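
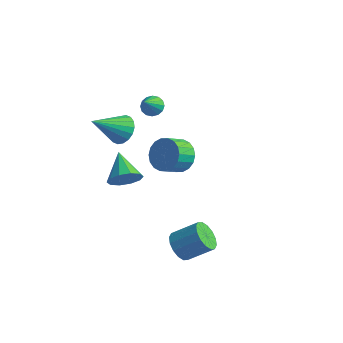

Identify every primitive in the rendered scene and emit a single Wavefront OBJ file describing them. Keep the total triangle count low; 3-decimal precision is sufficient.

v -4.106 1.276 0.953
v -3.571 1.055 0.636
v -3.854 0.204 2.127
v -3.456 1.304 0.839
v -3.515 1.546 1.073
v -3.733 1.716 1.274
v -4.05 1.768 1.39
v -4.382 1.688 1.388
v -4.64 1.498 1.27
v -4.755 1.248 1.067
v -4.696 1.006 0.833
v -4.479 0.837 0.631
v -4.161 0.785 0.516
v -3.829 0.864 0.518
v 1.017 -3.562 -4.477
v 1.648 -4.108 -4.814
v 2.794 -3.384 -3.839
v 2.163 -2.838 -3.503
v 1.65 -3.735 -5.093
v 2.796 -3.011 -4.118
v 1.482 -3.316 -5.207
v 2.628 -2.592 -4.232
v 1.19 -2.963 -5.126
v 2.336 -2.238 -4.151
v 0.851 -2.77 -4.871
v 1.997 -2.046 -3.896
v 0.557 -2.79 -4.511
v 1.703 -2.065 -3.536
v 0.386 -3.016 -4.141
v 1.532 -2.292 -3.166
v 0.384 -3.389 -3.862
v 1.53 -2.665 -2.887
v 0.552 -3.808 -3.748
v 1.698 -3.084 -2.773
v 0.844 -4.162 -3.829
v 1.99 -3.437 -2.854
v 1.183 -4.354 -4.084
v 2.329 -3.63 -3.109
v 1.477 -4.335 -4.444
v 2.623 -3.61 -3.469
v -2.915 -2.803 -1.61
v -2.216 -2.458 -1.049
v -4.125 -1.717 -0.77
v -2.247 -2.117 -1.534
v -2.533 -2.038 -2.048
v -2.965 -2.251 -2.395
v -3.378 -2.675 -2.442
v -3.614 -3.147 -2.171
v -3.583 -3.488 -1.687
v -3.297 -3.567 -1.173
v -2.865 -3.354 -0.826
v -2.452 -2.931 -0.779
v -2.648 1.703 -2.809
v -1.968 2.03 -2.064
v -2.252 0.984 -1.346
v -2.932 0.657 -2.091
v -2.374 2.231 -1.932
v -2.658 1.185 -1.214
v -2.834 2.327 -1.973
v -3.118 1.282 -1.255
v -3.257 2.3 -2.18
v -3.541 1.255 -1.462
v -3.559 2.155 -2.511
v -3.843 1.109 -1.793
v -3.681 1.92 -2.902
v -3.965 0.874 -2.183
v -3.599 1.642 -3.274
v -3.883 0.596 -2.556
v -3.328 1.376 -3.554
v -3.612 0.33 -2.836
v -2.922 1.175 -3.686
v -3.206 0.129 -2.968
v -2.462 1.078 -3.645
v -2.746 0.033 -2.927
v -2.039 1.105 -3.438
v -2.323 0.06 -2.72
v -1.737 1.251 -3.107
v -2.021 0.205 -2.389
v -1.615 1.486 -2.717
v -1.899 0.44 -1.998
v -1.697 1.764 -2.344
v -1.981 0.718 -1.626
v -3.262 -2.535 2.078
v -2.505 -2.482 2.58
v -4.038 -4.025 3.402
v -2.746 -2.205 2.751
v -3.089 -1.993 2.788
v -3.466 -1.889 2.685
v -3.803 -1.912 2.461
v -4.033 -2.058 2.162
v -4.11 -2.299 1.845
v -4.019 -2.587 1.575
v -3.778 -2.864 1.404
v -3.435 -3.076 1.367
v -3.057 -3.181 1.47
v -2.721 -3.158 1.694
v -2.491 -3.011 1.994
v -2.414 -2.77 2.31
f 2 1 4
f 2 4 3
f 4 1 5
f 4 5 3
f 5 1 6
f 5 6 3
f 6 1 7
f 6 7 3
f 7 1 8
f 7 8 3
f 8 1 9
f 8 9 3
f 9 1 10
f 9 10 3
f 10 1 11
f 10 11 3
f 11 1 12
f 11 12 3
f 12 1 13
f 12 13 3
f 13 1 14
f 13 14 3
f 14 1 2
f 14 2 3
f 16 15 19
f 16 19 17
f 17 19 20
f 17 20 18
f 19 15 21
f 19 21 20
f 20 21 22
f 20 22 18
f 21 15 23
f 21 23 22
f 22 23 24
f 22 24 18
f 23 15 25
f 23 25 24
f 24 25 26
f 24 26 18
f 25 15 27
f 25 27 26
f 26 27 28
f 26 28 18
f 27 15 29
f 27 29 28
f 28 29 30
f 28 30 18
f 29 15 31
f 29 31 30
f 30 31 32
f 30 32 18
f 31 15 33
f 31 33 32
f 32 33 34
f 32 34 18
f 33 15 35
f 33 35 34
f 34 35 36
f 34 36 18
f 35 15 37
f 35 37 36
f 36 37 38
f 36 38 18
f 37 15 39
f 37 39 38
f 38 39 40
f 38 40 18
f 39 15 16
f 39 16 40
f 40 16 17
f 40 17 18
f 42 41 44
f 42 44 43
f 44 41 45
f 44 45 43
f 45 41 46
f 45 46 43
f 46 41 47
f 46 47 43
f 47 41 48
f 47 48 43
f 48 41 49
f 48 49 43
f 49 41 50
f 49 50 43
f 50 41 51
f 50 51 43
f 51 41 52
f 51 52 43
f 52 41 42
f 52 42 43
f 54 53 57
f 54 57 55
f 55 57 58
f 55 58 56
f 57 53 59
f 57 59 58
f 58 59 60
f 58 60 56
f 59 53 61
f 59 61 60
f 60 61 62
f 60 62 56
f 61 53 63
f 61 63 62
f 62 63 64
f 62 64 56
f 63 53 65
f 63 65 64
f 64 65 66
f 64 66 56
f 65 53 67
f 65 67 66
f 66 67 68
f 66 68 56
f 67 53 69
f 67 69 68
f 68 69 70
f 68 70 56
f 69 53 71
f 69 71 70
f 70 71 72
f 70 72 56
f 71 53 73
f 71 73 72
f 72 73 74
f 72 74 56
f 73 53 75
f 73 75 74
f 74 75 76
f 74 76 56
f 75 53 77
f 75 77 76
f 76 77 78
f 76 78 56
f 77 53 79
f 77 79 78
f 78 79 80
f 78 80 56
f 79 53 81
f 79 81 80
f 80 81 82
f 80 82 56
f 81 53 54
f 81 54 82
f 82 54 55
f 82 55 56
f 84 83 86
f 84 86 85
f 86 83 87
f 86 87 85
f 87 83 88
f 87 88 85
f 88 83 89
f 88 89 85
f 89 83 90
f 89 90 85
f 90 83 91
f 90 91 85
f 91 83 92
f 91 92 85
f 92 83 93
f 92 93 85
f 93 83 94
f 93 94 85
f 94 83 95
f 94 95 85
f 95 83 96
f 95 96 85
f 96 83 97
f 96 97 85
f 97 83 98
f 97 98 85
f 98 83 84
f 98 84 85



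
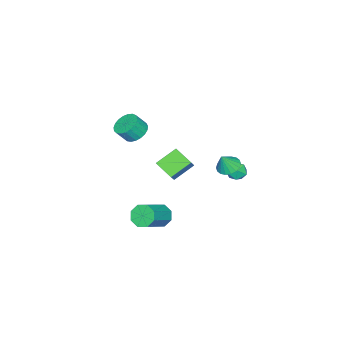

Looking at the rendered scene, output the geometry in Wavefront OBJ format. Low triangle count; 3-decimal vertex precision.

v -1.552 2.75 1.007
v -1.047 2.322 0.677
v -1.048 2.57 2.013
v -0.91 2.621 0.662
v -0.901 2.946 0.716
v -1.02 3.232 0.827
v -1.245 3.423 0.973
v -1.531 3.48 1.127
v -1.821 3.393 1.256
v -2.057 3.178 1.337
v -2.194 2.879 1.351
v -2.204 2.554 1.298
v -2.084 2.268 1.187
v -1.859 2.078 1.04
v -1.573 2.02 0.887
v -1.283 2.107 0.757
v -3.669 -2.17 -3.513
v -3.89 -3.357 -2.865
v -4.817 -1.493 -2.666
v -5.039 -2.68 -2.018
v -2.761 -1.82 -2.562
v -2.983 -3.007 -1.914
v -3.91 -1.143 -1.715
v -4.131 -2.33 -1.067
v 0.697 -1.943 3.467
v 1.354 -2.112 3.006
v 1.819 -2.506 3.811
v 1.163 -2.337 4.273
v 1.425 -1.798 3.118
v 1.89 -2.192 3.923
v 1.371 -1.509 3.291
v 1.836 -1.903 4.096
v 1.2 -1.295 3.494
v 1.665 -1.689 4.299
v 0.942 -1.193 3.693
v 1.407 -1.587 4.498
v 0.642 -1.221 3.852
v 1.107 -1.615 4.658
v 0.352 -1.374 3.946
v 0.817 -1.768 4.751
v 0.121 -1.625 3.956
v 0.586 -2.019 4.761
v -0.01 -1.931 3.882
v 0.455 -2.325 4.687
v -0.019 -2.239 3.736
v 0.447 -2.633 4.541
v 0.097 -2.496 3.544
v 0.562 -2.89 4.349
v 0.316 -2.657 3.338
v 0.781 -3.051 4.144
v 0.601 -2.695 3.155
v 1.066 -3.089 3.961
v 0.903 -2.603 3.026
v 1.368 -2.997 3.831
v 1.169 -2.397 2.973
v 1.634 -2.791 3.778
v 2.343 0.654 -1.595
v 2.764 0.603 -2.262
v 4.418 0.536 -1.211
v 3.997 0.586 -0.545
v 2.676 1.175 -2.086
v 4.33 1.108 -1.036
v 2.393 1.442 -1.623
v 4.047 1.374 -0.573
v 2.081 1.247 -1.144
v 3.734 1.179 -0.093
v 1.922 0.704 -0.929
v 3.576 0.637 0.122
v 2.01 0.132 -1.104
v 3.664 0.065 -0.054
v 2.293 -0.134 -1.567
v 3.947 -0.202 -0.517
v 2.606 0.061 -2.047
v 4.259 -0.007 -0.996
v -3.372 2.719 -0.057
v -3.086 3.07 -0.597
v -3.114 1.73 -0.563
v -2.828 2.081 -1.103
v -2.515 2.091 -0.472
v -2.675 2.702 -0.159
v -3.525 2.098 -1.001
v -3.685 2.709 -0.688
v -3.181 2.686 -1.18
v -2.557 2.682 -0.854
v -3.643 2.118 -0.306
v -3.019 2.114 0.02
f 2 1 4
f 2 4 3
f 4 1 5
f 4 5 3
f 5 1 6
f 5 6 3
f 6 1 7
f 6 7 3
f 7 1 8
f 7 8 3
f 8 1 9
f 8 9 3
f 9 1 10
f 9 10 3
f 10 1 11
f 10 11 3
f 11 1 12
f 11 12 3
f 12 1 13
f 12 13 3
f 13 1 14
f 13 14 3
f 14 1 15
f 14 15 3
f 15 1 16
f 15 16 3
f 16 1 2
f 16 2 3
f 18 20 17
f 21 18 17
f 17 20 19
f 19 21 17
f 18 24 20
f 22 18 21
f 22 24 18
f 20 24 19
f 23 21 19
f 19 24 23
f 23 22 21
f 24 22 23
f 26 25 29
f 26 29 27
f 27 29 30
f 27 30 28
f 29 25 31
f 29 31 30
f 30 31 32
f 30 32 28
f 31 25 33
f 31 33 32
f 32 33 34
f 32 34 28
f 33 25 35
f 33 35 34
f 34 35 36
f 34 36 28
f 35 25 37
f 35 37 36
f 36 37 38
f 36 38 28
f 37 25 39
f 37 39 38
f 38 39 40
f 38 40 28
f 39 25 41
f 39 41 40
f 40 41 42
f 40 42 28
f 41 25 43
f 41 43 42
f 42 43 44
f 42 44 28
f 43 25 45
f 43 45 44
f 44 45 46
f 44 46 28
f 45 25 47
f 45 47 46
f 46 47 48
f 46 48 28
f 47 25 49
f 47 49 48
f 48 49 50
f 48 50 28
f 49 25 51
f 49 51 50
f 50 51 52
f 50 52 28
f 51 25 53
f 51 53 52
f 52 53 54
f 52 54 28
f 53 25 55
f 53 55 54
f 54 55 56
f 54 56 28
f 55 25 26
f 55 26 56
f 56 26 27
f 56 27 28
f 58 57 61
f 58 61 59
f 59 61 62
f 59 62 60
f 61 57 63
f 61 63 62
f 62 63 64
f 62 64 60
f 63 57 65
f 63 65 64
f 64 65 66
f 64 66 60
f 65 57 67
f 65 67 66
f 66 67 68
f 66 68 60
f 67 57 69
f 67 69 68
f 68 69 70
f 68 70 60
f 69 57 71
f 69 71 70
f 70 71 72
f 70 72 60
f 71 57 73
f 71 73 72
f 72 73 74
f 72 74 60
f 73 57 58
f 73 58 74
f 74 58 59
f 74 59 60
f 75 86 80
f 75 80 76
f 75 76 82
f 75 82 85
f 75 85 86
f 76 80 84
f 80 86 79
f 86 85 77
f 85 82 81
f 82 76 83
f 78 84 79
f 78 79 77
f 78 77 81
f 78 81 83
f 78 83 84
f 79 84 80
f 77 79 86
f 81 77 85
f 83 81 82
f 84 83 76



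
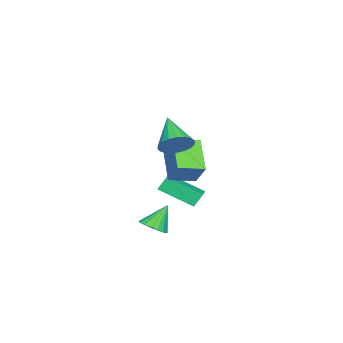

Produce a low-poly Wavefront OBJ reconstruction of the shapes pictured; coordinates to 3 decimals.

v 2.025 0.827 0.663
v 0.764 0.153 1.74
v 2.55 1.436 1.66
v 1.288 0.762 2.736
v 2.732 -0.142 0.884
v 1.47 -0.816 1.96
v 3.256 0.467 1.88
v 1.995 -0.207 2.957
v -1.817 -2.206 -1.737
v -2.115 -1.878 -1.07
v -1.98 -0.573 -2.613
v -2.278 -0.245 -1.947
v -0.662 -1.895 -1.373
v -0.96 -1.567 -0.707
v -0.825 -0.262 -2.25
v -1.123 0.066 -1.583
v 2.63 -0.866 -2.061
v 3.247 -0.72 -1.79
v 2.03 -0.414 -0.939
v 3.173 -0.459 -1.934
v 2.991 -0.279 -2.104
v 2.737 -0.216 -2.265
v 2.463 -0.281 -2.386
v 2.221 -0.461 -2.442
v 2.06 -0.722 -2.423
v 2.012 -1.012 -2.332
v 2.087 -1.272 -2.188
v 2.269 -1.452 -2.018
v 2.522 -1.516 -1.857
v 2.797 -1.451 -1.736
v 3.039 -1.27 -1.68
v 3.199 -1.009 -1.699
v 3.907 0.643 3.459
v 4.466 0.515 3.989
v 2.753 -0.163 4.481
v 4.337 0.822 4.086
v 4.123 1.094 4.059
v 3.866 1.277 3.913
v 3.618 1.334 3.677
v 3.427 1.255 3.399
v 3.331 1.054 3.132
v 3.349 0.772 2.93
v 3.478 0.465 2.833
v 3.692 0.193 2.86
v 3.949 0.01 3.006
v 4.197 -0.047 3.241
v 4.388 0.032 3.52
v 4.484 0.233 3.787
f 2 4 1
f 5 2 1
f 1 4 3
f 3 5 1
f 2 8 4
f 6 2 5
f 6 8 2
f 4 8 3
f 7 5 3
f 3 8 7
f 7 6 5
f 8 6 7
f 10 12 9
f 13 10 9
f 9 12 11
f 11 13 9
f 10 16 12
f 14 10 13
f 14 16 10
f 12 16 11
f 15 13 11
f 11 16 15
f 15 14 13
f 16 14 15
f 18 17 20
f 18 20 19
f 20 17 21
f 20 21 19
f 21 17 22
f 21 22 19
f 22 17 23
f 22 23 19
f 23 17 24
f 23 24 19
f 24 17 25
f 24 25 19
f 25 17 26
f 25 26 19
f 26 17 27
f 26 27 19
f 27 17 28
f 27 28 19
f 28 17 29
f 28 29 19
f 29 17 30
f 29 30 19
f 30 17 31
f 30 31 19
f 31 17 32
f 31 32 19
f 32 17 18
f 32 18 19
f 34 33 36
f 34 36 35
f 36 33 37
f 36 37 35
f 37 33 38
f 37 38 35
f 38 33 39
f 38 39 35
f 39 33 40
f 39 40 35
f 40 33 41
f 40 41 35
f 41 33 42
f 41 42 35
f 42 33 43
f 42 43 35
f 43 33 44
f 43 44 35
f 44 33 45
f 44 45 35
f 45 33 46
f 45 46 35
f 46 33 47
f 46 47 35
f 47 33 48
f 47 48 35
f 48 33 34
f 48 34 35



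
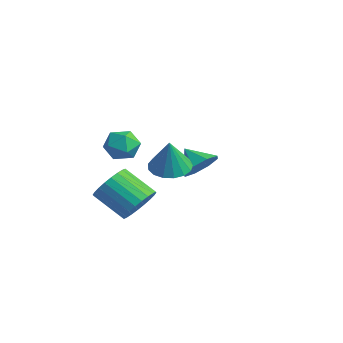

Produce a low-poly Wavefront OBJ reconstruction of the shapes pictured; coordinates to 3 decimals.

v -0.772 1.153 -2.698
v -0.182 1.065 -2.024
v -1.648 0.907 -1.962
v -0.416 1.71 -2.087
v -0.858 2.028 -2.508
v -1.25 1.834 -3.04
v -1.362 1.241 -3.371
v -1.128 0.596 -3.308
v -0.686 0.278 -2.888
v -0.294 0.472 -2.356
v -0.532 -1.907 -4.03
v -0.123 -1.538 -3.256
v -1.358 -2.224 -2.276
v -1.768 -2.593 -3.05
v -0.353 -1.264 -3.354
v -1.588 -1.951 -2.374
v -0.61 -1.088 -3.555
v -1.845 -1.774 -2.574
v -0.855 -1.037 -3.828
v -2.09 -1.723 -2.847
v -1.051 -1.118 -4.132
v -2.287 -1.804 -3.151
v -1.169 -1.319 -4.42
v -2.404 -2.005 -3.439
v -1.189 -1.609 -4.649
v -2.424 -2.296 -3.669
v -1.109 -1.945 -4.784
v -2.345 -2.632 -3.803
v -0.942 -2.276 -4.804
v -2.177 -2.962 -3.824
v -0.712 -2.549 -4.706
v -1.947 -3.236 -3.726
v -0.455 -2.726 -4.506
v -1.69 -3.412 -3.525
v -0.21 -2.777 -4.233
v -1.445 -3.463 -3.252
v -0.013 -2.696 -3.929
v -1.249 -3.382 -2.948
v 0.104 -2.495 -3.641
v -1.131 -3.181 -2.66
v 0.124 -2.204 -3.411
v -1.111 -2.891 -2.431
v 0.045 -1.868 -3.277
v -1.191 -2.555 -2.296
v -2.438 -0.956 -1.579
v -1.706 -1.134 -1.182
v -2.794 -2.286 -1.518
v -2.062 -2.464 -1.121
v -2.664 -2.012 -0.723
v -2.444 -1.19 -0.76
v -2.056 -2.23 -1.94
v -1.836 -1.408 -1.977
v -1.47 -1.921 -1.404
v -1.846 -1.786 -0.652
v -2.654 -1.634 -2.048
v -3.03 -1.499 -1.296
v 2.797 -2.537 -0.266
v 3.56 -2.847 -0.515
v 3.163 -2.803 1.186
v 3.63 -2.445 -0.459
v 3.51 -2.064 -0.358
v 3.226 -1.792 -0.237
v 2.844 -1.69 -0.122
v 2.451 -1.782 -0.04
v 2.138 -2.047 -0.009
v 1.975 -2.424 -0.038
v 2.001 -2.827 -0.118
v 2.209 -3.163 -0.232
v 2.552 -3.356 -0.354
v 2.951 -3.361 -0.456
v 3.314 -3.177 -0.514
f 2 1 4
f 2 4 3
f 4 1 5
f 4 5 3
f 5 1 6
f 5 6 3
f 6 1 7
f 6 7 3
f 7 1 8
f 7 8 3
f 8 1 9
f 8 9 3
f 9 1 10
f 9 10 3
f 10 1 2
f 10 2 3
f 12 11 15
f 12 15 13
f 13 15 16
f 13 16 14
f 15 11 17
f 15 17 16
f 16 17 18
f 16 18 14
f 17 11 19
f 17 19 18
f 18 19 20
f 18 20 14
f 19 11 21
f 19 21 20
f 20 21 22
f 20 22 14
f 21 11 23
f 21 23 22
f 22 23 24
f 22 24 14
f 23 11 25
f 23 25 24
f 24 25 26
f 24 26 14
f 25 11 27
f 25 27 26
f 26 27 28
f 26 28 14
f 27 11 29
f 27 29 28
f 28 29 30
f 28 30 14
f 29 11 31
f 29 31 30
f 30 31 32
f 30 32 14
f 31 11 33
f 31 33 32
f 32 33 34
f 32 34 14
f 33 11 35
f 33 35 34
f 34 35 36
f 34 36 14
f 35 11 37
f 35 37 36
f 36 37 38
f 36 38 14
f 37 11 39
f 37 39 38
f 38 39 40
f 38 40 14
f 39 11 41
f 39 41 40
f 40 41 42
f 40 42 14
f 41 11 43
f 41 43 42
f 42 43 44
f 42 44 14
f 43 11 12
f 43 12 44
f 44 12 13
f 44 13 14
f 45 56 50
f 45 50 46
f 45 46 52
f 45 52 55
f 45 55 56
f 46 50 54
f 50 56 49
f 56 55 47
f 55 52 51
f 52 46 53
f 48 54 49
f 48 49 47
f 48 47 51
f 48 51 53
f 48 53 54
f 49 54 50
f 47 49 56
f 51 47 55
f 53 51 52
f 54 53 46
f 58 57 60
f 58 60 59
f 60 57 61
f 60 61 59
f 61 57 62
f 61 62 59
f 62 57 63
f 62 63 59
f 63 57 64
f 63 64 59
f 64 57 65
f 64 65 59
f 65 57 66
f 65 66 59
f 66 57 67
f 66 67 59
f 67 57 68
f 67 68 59
f 68 57 69
f 68 69 59
f 69 57 70
f 69 70 59
f 70 57 71
f 70 71 59
f 71 57 58
f 71 58 59



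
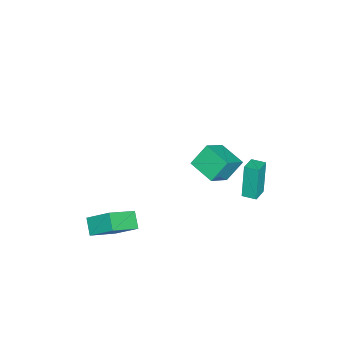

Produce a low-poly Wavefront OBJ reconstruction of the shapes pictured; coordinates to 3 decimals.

v 0.949 1.32 2.518
v 2.197 0.836 3.517
v 0.345 1.982 3.594
v 1.592 1.498 4.593
v 1.728 2.602 2.167
v 2.975 2.118 3.166
v 1.123 3.264 3.243
v 2.371 2.78 4.242
v -3.921 2.452 -4.153
v -4.432 2.416 -2.055
v -3.808 3.294 -4.111
v -4.319 3.258 -2.013
v -2.901 2.302 -3.907
v -3.412 2.266 -1.809
v -2.788 3.144 -3.865
v -3.299 3.108 -1.767
v 1.171 -3.707 -3.347
v 1.359 -2.398 -2.327
v 1.924 -3.294 -4.017
v 2.112 -1.984 -2.997
v 2.548 -4.656 -2.383
v 2.736 -3.346 -1.363
v 3.301 -4.242 -3.053
v 3.489 -2.933 -2.033
f 2 4 1
f 5 2 1
f 1 4 3
f 3 5 1
f 2 8 4
f 6 2 5
f 6 8 2
f 4 8 3
f 7 5 3
f 3 8 7
f 7 6 5
f 8 6 7
f 10 12 9
f 13 10 9
f 9 12 11
f 11 13 9
f 10 16 12
f 14 10 13
f 14 16 10
f 12 16 11
f 15 13 11
f 11 16 15
f 15 14 13
f 16 14 15
f 18 20 17
f 21 18 17
f 17 20 19
f 19 21 17
f 18 24 20
f 22 18 21
f 22 24 18
f 20 24 19
f 23 21 19
f 19 24 23
f 23 22 21
f 24 22 23



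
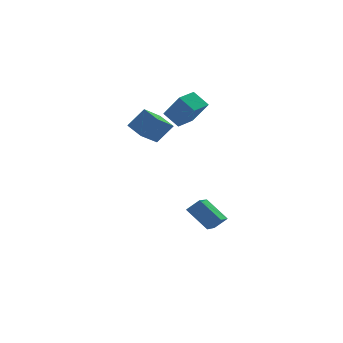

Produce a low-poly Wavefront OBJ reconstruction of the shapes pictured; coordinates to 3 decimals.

v 0.437 -2.35 -4.218
v -0.279 -1.296 -3.218
v 1.498 -0.694 -5.204
v 0.782 0.36 -4.204
v 1.118 -2.44 -3.636
v 0.402 -1.386 -2.636
v 2.179 -0.784 -4.622
v 1.463 0.27 -3.622
v 0.43 1.626 1.22
v -0.072 2.431 1.87
v 1.489 2.342 1.152
v 0.987 3.147 1.802
v 1.013 0.893 2.578
v 0.511 1.698 3.228
v 2.072 1.609 2.51
v 1.57 2.414 3.16
v -2.205 -0.083 1.778
v -1.327 -0.112 2.776
v -2.541 0.935 2.103
v -1.662 0.906 3.101
v -1.118 0.574 0.839
v -0.239 0.545 1.837
v -1.453 1.592 1.164
v -0.575 1.563 2.162
f 2 4 1
f 5 2 1
f 1 4 3
f 3 5 1
f 2 8 4
f 6 2 5
f 6 8 2
f 4 8 3
f 7 5 3
f 3 8 7
f 7 6 5
f 8 6 7
f 10 12 9
f 13 10 9
f 9 12 11
f 11 13 9
f 10 16 12
f 14 10 13
f 14 16 10
f 12 16 11
f 15 13 11
f 11 16 15
f 15 14 13
f 16 14 15
f 18 20 17
f 21 18 17
f 17 20 19
f 19 21 17
f 18 24 20
f 22 18 21
f 22 24 18
f 20 24 19
f 23 21 19
f 19 24 23
f 23 22 21
f 24 22 23



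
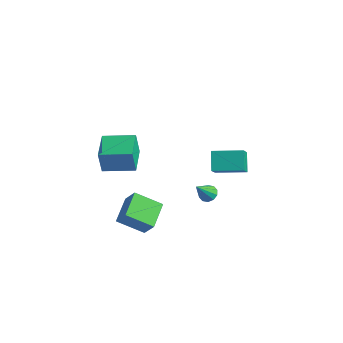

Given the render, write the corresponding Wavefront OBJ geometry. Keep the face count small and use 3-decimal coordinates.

v 1.357 2.333 -0.597
v 0.637 3.015 0.433
v 0.607 3.407 -1.832
v -0.113 4.089 -0.802
v 2.833 3.591 -0.398
v 2.113 4.273 0.632
v 2.083 4.665 -1.633
v 1.363 5.347 -0.603
v 1.178 2.265 -2.802
v 1.538 2.666 -2.476
v 1.182 1.235 -1.538
v 1.165 2.753 -2.404
v 0.798 2.653 -2.484
v 0.575 2.405 -2.686
v 0.583 2.104 -2.932
v 0.818 1.863 -3.128
v 1.191 1.777 -3.2
v 1.559 1.876 -3.12
v 1.781 2.124 -2.918
v 1.773 2.426 -2.672
v -0.922 -4.264 1.842
v -0.961 -4.5 3.404
v -2.144 -2.847 2.027
v -2.182 -3.083 3.589
v 0.582 -2.997 2.071
v 0.544 -3.233 3.633
v -0.639 -1.58 2.256
v -0.678 -1.816 3.818
v 1.167 -2.941 -3.303
v -0.085 -4.017 -2.361
v 0.333 -1.424 -2.678
v -0.918 -2.5 -1.736
v 1.978 -2.94 -2.224
v 0.727 -4.016 -1.282
v 1.145 -1.423 -1.599
v -0.107 -2.499 -0.657
f 2 4 1
f 5 2 1
f 1 4 3
f 3 5 1
f 2 8 4
f 6 2 5
f 6 8 2
f 4 8 3
f 7 5 3
f 3 8 7
f 7 6 5
f 8 6 7
f 10 9 12
f 10 12 11
f 12 9 13
f 12 13 11
f 13 9 14
f 13 14 11
f 14 9 15
f 14 15 11
f 15 9 16
f 15 16 11
f 16 9 17
f 16 17 11
f 17 9 18
f 17 18 11
f 18 9 19
f 18 19 11
f 19 9 20
f 19 20 11
f 20 9 10
f 20 10 11
f 22 24 21
f 25 22 21
f 21 24 23
f 23 25 21
f 22 28 24
f 26 22 25
f 26 28 22
f 24 28 23
f 27 25 23
f 23 28 27
f 27 26 25
f 28 26 27
f 30 32 29
f 33 30 29
f 29 32 31
f 31 33 29
f 30 36 32
f 34 30 33
f 34 36 30
f 32 36 31
f 35 33 31
f 31 36 35
f 35 34 33
f 36 34 35



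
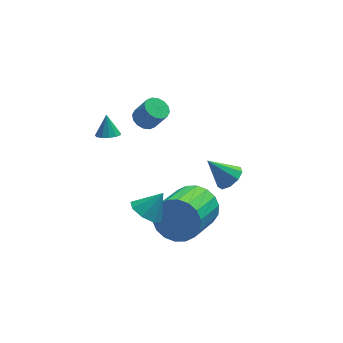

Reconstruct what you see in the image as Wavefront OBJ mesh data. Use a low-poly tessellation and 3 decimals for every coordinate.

v 2.494 -0.899 -3.88
v 3.008 -0.758 -2.987
v 1.939 -2.321 -2.126
v 1.426 -2.461 -3.02
v 2.641 -0.48 -2.94
v 1.572 -2.043 -2.079
v 2.245 -0.286 -3.078
v 1.176 -1.849 -2.217
v 1.898 -0.212 -3.376
v 0.829 -1.775 -2.515
v 1.669 -0.275 -3.773
v 0.6 -1.838 -2.912
v 1.604 -0.461 -4.192
v 0.535 -2.024 -3.331
v 1.715 -0.734 -4.549
v 0.646 -2.297 -3.688
v 1.981 -1.039 -4.774
v 0.912 -2.602 -3.913
v 2.348 -1.317 -4.821
v 1.279 -2.88 -3.96
v 2.744 -1.511 -4.683
v 1.675 -3.074 -3.822
v 3.091 -1.585 -4.385
v 2.022 -3.148 -3.524
v 3.32 -1.522 -3.988
v 2.251 -3.085 -3.127
v 3.385 -1.336 -3.569
v 2.316 -2.899 -2.708
v 3.274 -1.063 -3.212
v 2.205 -2.626 -2.351
v 0.833 1.199 0.248
v 1.213 1.622 0.206
v 1.666 1.305 1.11
v 1.287 0.881 1.152
v 0.988 1.736 0.359
v 1.441 1.419 1.263
v 0.721 1.706 0.482
v 1.175 1.389 1.386
v 0.485 1.54 0.543
v 0.938 1.223 1.447
v 0.342 1.283 0.524
v 0.795 0.965 1.428
v 0.33 1.003 0.431
v 0.784 0.685 1.335
v 0.454 0.775 0.29
v 0.907 0.458 1.194
v 0.679 0.661 0.137
v 1.132 0.344 1.041
v 0.945 0.691 0.014
v 1.399 0.374 0.918
v 1.182 0.857 -0.047
v 1.635 0.54 0.857
v 1.325 1.115 -0.028
v 1.778 0.797 0.876
v 1.336 1.395 0.065
v 1.79 1.077 0.969
v 0.132 -2.938 -1.693
v 0.698 -2.808 -2.183
v 0.848 -2.722 -0.807
v 0.398 -2.326 -2.057
v -0.058 -2.202 -1.718
v -0.403 -2.509 -1.365
v -0.435 -3.067 -1.204
v -0.135 -3.549 -1.329
v 0.322 -3.673 -1.668
v 0.667 -3.366 -2.022
v -0.473 2.568 -1.878
v 0.064 2.614 -1.919
v -0.447 3.052 -0.982
v -0.054 2.862 -2.05
v -0.305 3.017 -2.126
v -0.609 3.029 -2.124
v -0.87 2.895 -2.044
v -1.005 2.656 -1.911
v -0.971 2.39 -1.768
v -0.779 2.18 -1.66
v -0.49 2.093 -1.621
v -0.196 2.157 -1.664
v 0.011 2.351 -1.775
v 4.143 0.084 -3.269
v 4.649 0.38 -2.926
v 3.257 0.416 -2.251
v 4.444 0.69 -3.206
v 4.097 0.716 -3.515
v 3.772 0.446 -3.71
v 3.62 0.006 -3.698
v 3.713 -0.397 -3.486
v 4.007 -0.576 -3.172
v 4.364 -0.446 -2.904
v 4.618 -0.068 -2.807
f 2 1 5
f 2 5 3
f 3 5 6
f 3 6 4
f 5 1 7
f 5 7 6
f 6 7 8
f 6 8 4
f 7 1 9
f 7 9 8
f 8 9 10
f 8 10 4
f 9 1 11
f 9 11 10
f 10 11 12
f 10 12 4
f 11 1 13
f 11 13 12
f 12 13 14
f 12 14 4
f 13 1 15
f 13 15 14
f 14 15 16
f 14 16 4
f 15 1 17
f 15 17 16
f 16 17 18
f 16 18 4
f 17 1 19
f 17 19 18
f 18 19 20
f 18 20 4
f 19 1 21
f 19 21 20
f 20 21 22
f 20 22 4
f 21 1 23
f 21 23 22
f 22 23 24
f 22 24 4
f 23 1 25
f 23 25 24
f 24 25 26
f 24 26 4
f 25 1 27
f 25 27 26
f 26 27 28
f 26 28 4
f 27 1 29
f 27 29 28
f 28 29 30
f 28 30 4
f 29 1 2
f 29 2 30
f 30 2 3
f 30 3 4
f 32 31 35
f 32 35 33
f 33 35 36
f 33 36 34
f 35 31 37
f 35 37 36
f 36 37 38
f 36 38 34
f 37 31 39
f 37 39 38
f 38 39 40
f 38 40 34
f 39 31 41
f 39 41 40
f 40 41 42
f 40 42 34
f 41 31 43
f 41 43 42
f 42 43 44
f 42 44 34
f 43 31 45
f 43 45 44
f 44 45 46
f 44 46 34
f 45 31 47
f 45 47 46
f 46 47 48
f 46 48 34
f 47 31 49
f 47 49 48
f 48 49 50
f 48 50 34
f 49 31 51
f 49 51 50
f 50 51 52
f 50 52 34
f 51 31 53
f 51 53 52
f 52 53 54
f 52 54 34
f 53 31 55
f 53 55 54
f 54 55 56
f 54 56 34
f 55 31 32
f 55 32 56
f 56 32 33
f 56 33 34
f 58 57 60
f 58 60 59
f 60 57 61
f 60 61 59
f 61 57 62
f 61 62 59
f 62 57 63
f 62 63 59
f 63 57 64
f 63 64 59
f 64 57 65
f 64 65 59
f 65 57 66
f 65 66 59
f 66 57 58
f 66 58 59
f 68 67 70
f 68 70 69
f 70 67 71
f 70 71 69
f 71 67 72
f 71 72 69
f 72 67 73
f 72 73 69
f 73 67 74
f 73 74 69
f 74 67 75
f 74 75 69
f 75 67 76
f 75 76 69
f 76 67 77
f 76 77 69
f 77 67 78
f 77 78 69
f 78 67 79
f 78 79 69
f 79 67 68
f 79 68 69
f 81 80 83
f 81 83 82
f 83 80 84
f 83 84 82
f 84 80 85
f 84 85 82
f 85 80 86
f 85 86 82
f 86 80 87
f 86 87 82
f 87 80 88
f 87 88 82
f 88 80 89
f 88 89 82
f 89 80 90
f 89 90 82
f 90 80 81
f 90 81 82



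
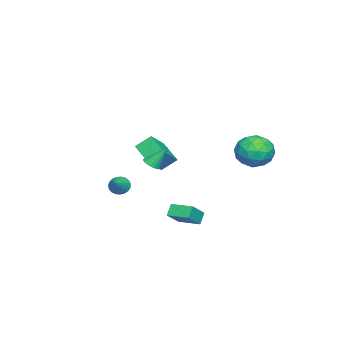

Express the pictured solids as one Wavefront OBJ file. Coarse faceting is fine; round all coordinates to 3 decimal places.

v 3.422 1.809 -0.869
v 2.914 1.847 -0.252
v 3.671 3.099 -0.746
v 3.163 3.138 -0.128
v 4.397 1.542 -0.052
v 3.889 1.581 0.566
v 4.646 2.833 0.072
v 4.138 2.871 0.689
v -0.928 -3.338 -0.751
v -0.593 -3.439 -1.287
v 0.248 -3.162 -0.049
v -0.629 -3.175 -1.293
v -0.717 -2.939 -1.205
v -0.841 -2.773 -1.038
v -0.98 -2.704 -0.822
v -1.11 -2.745 -0.594
v -1.209 -2.888 -0.392
v -1.259 -3.109 -0.253
v -1.252 -3.37 -0.199
v -1.189 -3.625 -0.241
v -1.08 -3.83 -0.371
v -0.946 -3.951 -0.567
v -0.808 -3.965 -0.794
v -0.691 -3.871 -1.014
v -0.615 -3.685 -1.188
v -4.26 3.841 1.612
v -3.38 4.612 1.351
v -3.04 2.828 2.729
v -2.16 3.599 2.468
v -3.083 3.949 3.149
v -3.836 4.575 2.459
v -2.584 2.865 1.621
v -3.337 3.491 0.931
v -2.344 4.009 1.357
v -2.652 4.679 2.302
v -3.768 2.761 1.778
v -4.076 3.431 2.723
v -3.927 4.316 1.384
v -2.493 3.124 2.696
v -3.035 3.33 3.097
v -2.518 3.784 2.944
v -4.195 4.294 2.035
v -3.678 4.747 1.882
v -3.503 4.357 2.938
v -2.742 2.693 2.198
v -2.225 3.146 2.045
v -3.902 3.656 1.136
v -3.385 4.11 0.983
v -2.917 3.083 1.142
v -2.801 4.414 1.234
v -2.084 3.819 1.89
v -2.333 3.387 1.392
v -2.776 3.755 0.986
v -2.982 4.808 1.789
v -2.265 4.213 2.446
v -2.807 4.419 2.846
v -3.25 4.787 2.44
v -2.373 4.454 1.792
v -4.155 3.227 1.634
v -3.438 2.632 2.291
v -3.17 2.653 1.64
v -3.613 3.021 1.234
v -4.336 3.621 2.19
v -3.619 3.026 2.846
v -3.644 3.685 3.094
v -4.087 4.053 2.688
v -4.047 2.986 2.288
v -0.961 -1.678 1.941
v -1.364 -0.901 2.655
v -0.124 -0.537 1.172
v -0.527 0.24 1.886
v 0.227 -1.92 2.874
v -0.176 -1.143 3.588
v 1.064 -0.779 2.105
v 0.661 -0.002 2.819
v 4.129 0.612 3.395
v 4.371 0.235 3.696
v 3.831 1.368 4.585
v 4.532 0.364 3.654
v 4.632 0.531 3.573
v 4.655 0.71 3.465
v 4.598 0.875 3.346
v 4.47 0.999 3.235
v 4.289 1.065 3.148
v 4.084 1.061 3.099
v 3.886 0.99 3.095
v 3.725 0.861 3.137
v 3.625 0.694 3.218
v 3.602 0.514 3.326
v 3.659 0.35 3.445
v 3.788 0.225 3.556
v 3.968 0.16 3.643
v 4.173 0.163 3.692
f 2 4 1
f 5 2 1
f 1 4 3
f 3 5 1
f 2 8 4
f 6 2 5
f 6 8 2
f 4 8 3
f 7 5 3
f 3 8 7
f 7 6 5
f 8 6 7
f 10 9 12
f 10 12 11
f 12 9 13
f 12 13 11
f 13 9 14
f 13 14 11
f 14 9 15
f 14 15 11
f 15 9 16
f 15 16 11
f 16 9 17
f 16 17 11
f 17 9 18
f 17 18 11
f 18 9 19
f 18 19 11
f 19 9 20
f 19 20 11
f 20 9 21
f 20 21 11
f 21 9 22
f 21 22 11
f 22 9 23
f 22 23 11
f 23 9 24
f 23 24 11
f 24 9 25
f 24 25 11
f 25 9 10
f 25 10 11
f 26 63 42
f 63 37 66
f 42 66 31
f 63 66 42
f 26 42 38
f 42 31 43
f 38 43 27
f 42 43 38
f 26 38 47
f 38 27 48
f 47 48 33
f 38 48 47
f 26 47 59
f 47 33 62
f 59 62 36
f 47 62 59
f 26 59 63
f 59 36 67
f 63 67 37
f 59 67 63
f 27 43 54
f 43 31 57
f 54 57 35
f 43 57 54
f 31 66 44
f 66 37 65
f 44 65 30
f 66 65 44
f 37 67 64
f 67 36 60
f 64 60 28
f 67 60 64
f 36 62 61
f 62 33 49
f 61 49 32
f 62 49 61
f 33 48 53
f 48 27 50
f 53 50 34
f 48 50 53
f 29 55 41
f 55 35 56
f 41 56 30
f 55 56 41
f 29 41 39
f 41 30 40
f 39 40 28
f 41 40 39
f 29 39 46
f 39 28 45
f 46 45 32
f 39 45 46
f 29 46 51
f 46 32 52
f 51 52 34
f 46 52 51
f 29 51 55
f 51 34 58
f 55 58 35
f 51 58 55
f 30 56 44
f 56 35 57
f 44 57 31
f 56 57 44
f 28 40 64
f 40 30 65
f 64 65 37
f 40 65 64
f 32 45 61
f 45 28 60
f 61 60 36
f 45 60 61
f 34 52 53
f 52 32 49
f 53 49 33
f 52 49 53
f 35 58 54
f 58 34 50
f 54 50 27
f 58 50 54
f 69 71 68
f 72 69 68
f 68 71 70
f 70 72 68
f 69 75 71
f 73 69 72
f 73 75 69
f 71 75 70
f 74 72 70
f 70 75 74
f 74 73 72
f 75 73 74
f 77 76 79
f 77 79 78
f 79 76 80
f 79 80 78
f 80 76 81
f 80 81 78
f 81 76 82
f 81 82 78
f 82 76 83
f 82 83 78
f 83 76 84
f 83 84 78
f 84 76 85
f 84 85 78
f 85 76 86
f 85 86 78
f 86 76 87
f 86 87 78
f 87 76 88
f 87 88 78
f 88 76 89
f 88 89 78
f 89 76 90
f 89 90 78
f 90 76 91
f 90 91 78
f 91 76 92
f 91 92 78
f 92 76 93
f 92 93 78
f 93 76 77
f 93 77 78



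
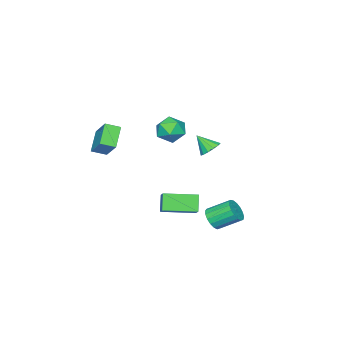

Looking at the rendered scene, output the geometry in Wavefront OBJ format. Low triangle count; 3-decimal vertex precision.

v 1.331 -5.208 2.953
v 1.978 -3.886 4.307
v 0.651 -4.518 2.604
v 1.298 -3.196 3.958
v 2.462 -4.644 1.862
v 3.109 -3.322 3.216
v 1.782 -3.954 1.513
v 2.429 -2.632 2.867
v 0.39 3.176 -2.207
v 0.947 3.054 -1.59
v 0.228 4.282 -0.697
v -0.33 4.404 -1.313
v 1.123 3.329 -1.826
v 0.403 4.556 -0.933
v 1.13 3.568 -2.149
v 0.411 4.796 -1.256
v 0.968 3.718 -2.485
v 0.249 4.945 -1.592
v 0.674 3.743 -2.757
v -0.046 4.971 -1.864
v 0.314 3.639 -2.904
v -0.405 4.867 -2.01
v -0.028 3.428 -2.89
v -0.748 4.656 -1.997
v -0.275 3.16 -2.72
v -0.994 4.388 -1.827
v -0.369 2.896 -2.432
v -1.089 4.123 -1.539
v -0.29 2.695 -2.093
v -1.009 3.923 -1.2
v -0.054 2.605 -1.78
v -0.774 3.833 -0.887
v 0.282 2.646 -1.564
v -0.437 3.874 -0.671
v 0.644 2.808 -1.496
v -0.076 4.036 -0.603
v -2.755 0.542 1.624
v -2.075 0.896 1.773
v -2.505 -0.362 2.636
v -2.376 1.094 2.024
v -2.797 1.118 2.149
v -3.204 0.958 2.106
v -3.469 0.667 1.911
v -3.507 0.336 1.624
v -3.306 0.07 1.338
v -2.93 -0.045 1.142
v -2.498 0.025 1.099
v -2.148 0.26 1.223
v -1.99 0.585 1.474
v 2.304 0.677 -1.625
v 1.714 0.254 -0.583
v 0.843 2.242 -1.818
v 0.252 1.819 -0.776
v 3.008 1.421 -0.924
v 2.417 0.998 0.118
v 1.546 2.986 -1.117
v 0.956 2.563 -0.075
v -0.572 0.303 3.752
v 0.402 -0.102 3.944
v -1.242 -1.298 3.776
v -0.268 -1.703 3.968
v -0.766 -1.124 4.721
v -0.352 -0.135 4.706
v -0.488 -1.265 3.014
v -0.074 -0.276 2.999
v 0.454 -1.071 3.488
v 0.282 -0.984 4.543
v -1.122 -0.416 3.177
v -1.294 -0.329 4.232
f 2 4 1
f 5 2 1
f 1 4 3
f 3 5 1
f 2 8 4
f 6 2 5
f 6 8 2
f 4 8 3
f 7 5 3
f 3 8 7
f 7 6 5
f 8 6 7
f 10 9 13
f 10 13 11
f 11 13 14
f 11 14 12
f 13 9 15
f 13 15 14
f 14 15 16
f 14 16 12
f 15 9 17
f 15 17 16
f 16 17 18
f 16 18 12
f 17 9 19
f 17 19 18
f 18 19 20
f 18 20 12
f 19 9 21
f 19 21 20
f 20 21 22
f 20 22 12
f 21 9 23
f 21 23 22
f 22 23 24
f 22 24 12
f 23 9 25
f 23 25 24
f 24 25 26
f 24 26 12
f 25 9 27
f 25 27 26
f 26 27 28
f 26 28 12
f 27 9 29
f 27 29 28
f 28 29 30
f 28 30 12
f 29 9 31
f 29 31 30
f 30 31 32
f 30 32 12
f 31 9 33
f 31 33 32
f 32 33 34
f 32 34 12
f 33 9 35
f 33 35 34
f 34 35 36
f 34 36 12
f 35 9 10
f 35 10 36
f 36 10 11
f 36 11 12
f 38 37 40
f 38 40 39
f 40 37 41
f 40 41 39
f 41 37 42
f 41 42 39
f 42 37 43
f 42 43 39
f 43 37 44
f 43 44 39
f 44 37 45
f 44 45 39
f 45 37 46
f 45 46 39
f 46 37 47
f 46 47 39
f 47 37 48
f 47 48 39
f 48 37 49
f 48 49 39
f 49 37 38
f 49 38 39
f 51 53 50
f 54 51 50
f 50 53 52
f 52 54 50
f 51 57 53
f 55 51 54
f 55 57 51
f 53 57 52
f 56 54 52
f 52 57 56
f 56 55 54
f 57 55 56
f 58 69 63
f 58 63 59
f 58 59 65
f 58 65 68
f 58 68 69
f 59 63 67
f 63 69 62
f 69 68 60
f 68 65 64
f 65 59 66
f 61 67 62
f 61 62 60
f 61 60 64
f 61 64 66
f 61 66 67
f 62 67 63
f 60 62 69
f 64 60 68
f 66 64 65
f 67 66 59



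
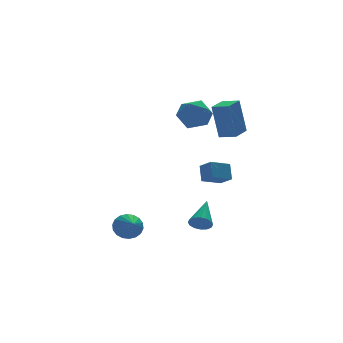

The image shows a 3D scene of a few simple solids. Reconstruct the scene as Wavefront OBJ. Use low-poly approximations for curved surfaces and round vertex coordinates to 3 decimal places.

v 0.858 -0.057 4.09
v 1.285 -0.344 3.321
v -0.465 -0.176 3.399
v -0.038 -0.463 2.63
v -0.056 -1.006 3.38
v 0.762 -0.932 3.806
v 0.058 0.412 2.914
v 0.876 0.486 3.34
v 0.791 -0.054 2.594
v 0.72 -0.931 2.882
v 0.1 0.411 3.838
v 0.029 -0.466 4.126
v 1.35 -2.479 2.516
v 1.093 -2.25 4.303
v 0.842 -1.816 2.358
v 0.586 -1.587 4.145
v 2.234 -1.793 2.555
v 1.978 -1.564 4.342
v 1.727 -1.13 2.397
v 1.47 -0.901 4.184
v 0.573 -1.746 -0.054
v 0.75 -1.217 0.677
v 0.359 -1.08 -0.484
v 0.536 -0.551 0.248
v 1.604 -1.629 -0.388
v 1.781 -1.1 0.344
v 1.39 -0.963 -0.817
v 1.567 -0.434 -0.086
v -0.403 -2.496 -2.478
v -0.059 -2.441 -2.917
v 0.483 -1.384 -1.642
v -0.267 -2.243 -2.959
v -0.511 -2.114 -2.872
v -0.727 -2.087 -2.68
v -0.855 -2.169 -2.434
v -0.863 -2.34 -2.2
v -0.747 -2.552 -2.04
v -0.539 -2.749 -1.997
v -0.295 -2.879 -2.084
v -0.079 -2.906 -2.276
v 0.049 -2.823 -2.522
v 0.057 -2.653 -2.757
v -3.483 -1.562 -2.452
v -3.111 -1.341 -1.901
v -3.697 -2.658 -1.868
v -3.4 -1.248 -1.831
v -3.706 -1.217 -1.885
v -3.967 -1.254 -2.051
v -4.132 -1.352 -2.296
v -4.169 -1.492 -2.572
v -4.069 -1.645 -2.824
v -3.854 -1.783 -3.003
v -3.565 -1.876 -3.072
v -3.26 -1.907 -3.018
v -2.999 -1.87 -2.853
v -2.833 -1.772 -2.607
v -2.797 -1.632 -2.331
v -2.896 -1.479 -2.079
f 1 12 6
f 1 6 2
f 1 2 8
f 1 8 11
f 1 11 12
f 2 6 10
f 6 12 5
f 12 11 3
f 11 8 7
f 8 2 9
f 4 10 5
f 4 5 3
f 4 3 7
f 4 7 9
f 4 9 10
f 5 10 6
f 3 5 12
f 7 3 11
f 9 7 8
f 10 9 2
f 14 16 13
f 17 14 13
f 13 16 15
f 15 17 13
f 14 20 16
f 18 14 17
f 18 20 14
f 16 20 15
f 19 17 15
f 15 20 19
f 19 18 17
f 20 18 19
f 22 24 21
f 25 22 21
f 21 24 23
f 23 25 21
f 22 28 24
f 26 22 25
f 26 28 22
f 24 28 23
f 27 25 23
f 23 28 27
f 27 26 25
f 28 26 27
f 30 29 32
f 30 32 31
f 32 29 33
f 32 33 31
f 33 29 34
f 33 34 31
f 34 29 35
f 34 35 31
f 35 29 36
f 35 36 31
f 36 29 37
f 36 37 31
f 37 29 38
f 37 38 31
f 38 29 39
f 38 39 31
f 39 29 40
f 39 40 31
f 40 29 41
f 40 41 31
f 41 29 42
f 41 42 31
f 42 29 30
f 42 30 31
f 44 43 46
f 44 46 45
f 46 43 47
f 46 47 45
f 47 43 48
f 47 48 45
f 48 43 49
f 48 49 45
f 49 43 50
f 49 50 45
f 50 43 51
f 50 51 45
f 51 43 52
f 51 52 45
f 52 43 53
f 52 53 45
f 53 43 54
f 53 54 45
f 54 43 55
f 54 55 45
f 55 43 56
f 55 56 45
f 56 43 57
f 56 57 45
f 57 43 58
f 57 58 45
f 58 43 44
f 58 44 45



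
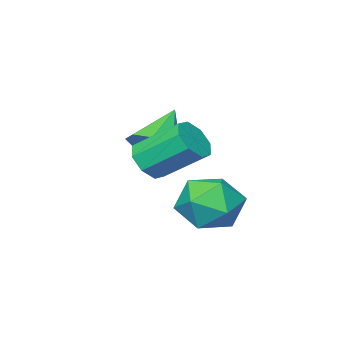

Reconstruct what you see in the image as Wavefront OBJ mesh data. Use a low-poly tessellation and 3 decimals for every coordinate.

v 2.237 2.991 -2.034
v 2.978 2.831 -1.351
v 2.962 1.929 -3.069
v 3.703 1.769 -2.386
v 2.757 1.434 -2.201
v 2.309 2.09 -1.562
v 3.631 2.67 -2.858
v 3.183 3.326 -2.219
v 3.839 2.633 -1.86
v 3.299 1.868 -1.454
v 2.641 2.892 -2.966
v 2.101 2.127 -2.56
v 2.718 -0.322 -0.953
v 3.121 0.147 -0.399
v 1.662 -0.698 0.133
v 2.678 0.473 -0.716
v 2.258 0.334 -1.172
v 2.107 -0.19 -1.5
v 2.314 -0.79 -1.507
v 2.757 -1.116 -1.19
v 3.177 -0.977 -0.733
v 3.328 -0.454 -0.406
v 3.889 0.943 -0.88
v 4.498 1.04 -0.569
v 3.839 2.154 0.371
v 3.231 2.057 0.06
v 4.432 1.355 -0.988
v 3.774 2.469 -0.047
v 4.049 1.428 -1.344
v 3.39 2.543 -0.403
v 3.572 1.218 -1.428
v 2.914 2.332 -0.488
v 3.281 0.846 -1.191
v 2.622 1.96 -0.251
v 3.346 0.531 -0.773
v 2.688 1.645 0.168
v 3.73 0.457 -0.417
v 3.071 1.572 0.524
v 4.206 0.668 -0.332
v 3.548 1.782 0.608
f 1 12 6
f 1 6 2
f 1 2 8
f 1 8 11
f 1 11 12
f 2 6 10
f 6 12 5
f 12 11 3
f 11 8 7
f 8 2 9
f 4 10 5
f 4 5 3
f 4 3 7
f 4 7 9
f 4 9 10
f 5 10 6
f 3 5 12
f 7 3 11
f 9 7 8
f 10 9 2
f 14 13 16
f 14 16 15
f 16 13 17
f 16 17 15
f 17 13 18
f 17 18 15
f 18 13 19
f 18 19 15
f 19 13 20
f 19 20 15
f 20 13 21
f 20 21 15
f 21 13 22
f 21 22 15
f 22 13 14
f 22 14 15
f 24 23 27
f 24 27 25
f 25 27 28
f 25 28 26
f 27 23 29
f 27 29 28
f 28 29 30
f 28 30 26
f 29 23 31
f 29 31 30
f 30 31 32
f 30 32 26
f 31 23 33
f 31 33 32
f 32 33 34
f 32 34 26
f 33 23 35
f 33 35 34
f 34 35 36
f 34 36 26
f 35 23 37
f 35 37 36
f 36 37 38
f 36 38 26
f 37 23 39
f 37 39 38
f 38 39 40
f 38 40 26
f 39 23 24
f 39 24 40
f 40 24 25
f 40 25 26



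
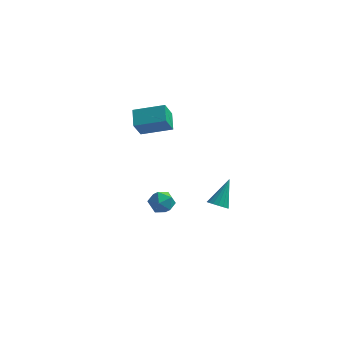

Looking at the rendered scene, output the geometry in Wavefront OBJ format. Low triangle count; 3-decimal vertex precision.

v -1.468 -1.041 2.802
v -1.806 -0.088 3.372
v -1.289 -0.355 1.761
v -1.627 0.598 2.33
v 0.207 -0.738 3.29
v -0.131 0.215 3.859
v 0.386 -0.052 2.248
v 0.048 0.901 2.818
v -0.071 -2.521 -2.229
v 0.438 -1.92 -2.093
v 0.542 -3.24 -1.347
v 1.051 -2.639 -1.211
v 0.287 -2.573 -0.988
v -0.092 -2.129 -1.533
v 1.072 -3.031 -1.907
v 0.693 -2.587 -2.452
v 1.145 -2.235 -1.894
v 0.659 -1.952 -1.326
v 0.321 -3.208 -2.114
v -0.165 -2.925 -1.546
v 2.362 1.721 -4.555
v 2.975 1.716 -4.703
v 2.718 2.839 -3.125
v 2.865 1.949 -4.859
v 2.64 2.131 -4.945
v 2.352 2.219 -4.941
v 2.065 2.192 -4.85
v 1.847 2.058 -4.691
v 1.747 1.847 -4.5
v 1.788 1.606 -4.323
v 1.96 1.392 -4.198
v 2.225 1.254 -4.156
v 2.521 1.222 -4.205
v 2.78 1.305 -4.334
v 2.944 1.483 -4.514
f 2 4 1
f 5 2 1
f 1 4 3
f 3 5 1
f 2 8 4
f 6 2 5
f 6 8 2
f 4 8 3
f 7 5 3
f 3 8 7
f 7 6 5
f 8 6 7
f 9 20 14
f 9 14 10
f 9 10 16
f 9 16 19
f 9 19 20
f 10 14 18
f 14 20 13
f 20 19 11
f 19 16 15
f 16 10 17
f 12 18 13
f 12 13 11
f 12 11 15
f 12 15 17
f 12 17 18
f 13 18 14
f 11 13 20
f 15 11 19
f 17 15 16
f 18 17 10
f 22 21 24
f 22 24 23
f 24 21 25
f 24 25 23
f 25 21 26
f 25 26 23
f 26 21 27
f 26 27 23
f 27 21 28
f 27 28 23
f 28 21 29
f 28 29 23
f 29 21 30
f 29 30 23
f 30 21 31
f 30 31 23
f 31 21 32
f 31 32 23
f 32 21 33
f 32 33 23
f 33 21 34
f 33 34 23
f 34 21 35
f 34 35 23
f 35 21 22
f 35 22 23



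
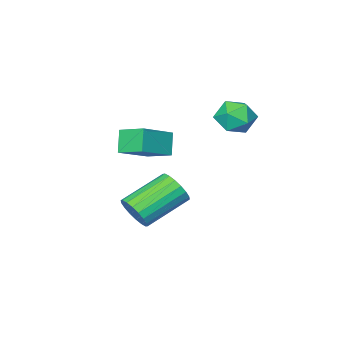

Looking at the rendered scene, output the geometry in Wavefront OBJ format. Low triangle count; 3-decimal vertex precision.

v 0.607 -0.88 -2.315
v 0.919 -1.214 -1.611
v -1.035 -1.034 -0.66
v -1.347 -0.7 -1.365
v 0.976 -0.848 -1.562
v -0.977 -0.668 -0.611
v 0.961 -0.489 -1.662
v -0.993 -0.308 -0.711
v 0.875 -0.206 -1.892
v -1.078 -0.026 -0.941
v 0.736 -0.057 -2.205
v -1.217 0.123 -1.254
v 0.572 -0.072 -2.54
v -1.382 0.109 -1.59
v 0.414 -0.246 -2.831
v -1.539 -0.066 -1.881
v 0.295 -0.546 -3.02
v -1.659 -0.366 -2.069
v 0.237 -0.912 -3.069
v -1.716 -0.732 -2.118
v 0.253 -1.272 -2.969
v -1.701 -1.091 -2.018
v 0.338 -1.554 -2.739
v -1.615 -1.374 -1.788
v 0.477 -1.703 -2.426
v -1.476 -1.523 -1.475
v 0.642 -1.689 -2.09
v -1.312 -1.508 -1.14
v 0.799 -1.514 -1.799
v -1.154 -1.334 -0.849
v 1.834 -0.067 3.091
v 1.508 1.05 3.52
v 0.346 -0.217 2.349
v 0.02 0.9 2.778
v 2.24 0.4 2.182
v 1.914 1.517 2.611
v 0.752 0.25 1.44
v 0.426 1.367 1.869
v -3.903 1.259 2.626
v -3.33 1.214 1.888
v -2.99 0.326 3.392
v -2.417 0.281 2.654
v -2.491 1.077 3.141
v -3.055 1.653 2.667
v -3.265 -0.113 2.613
v -3.829 0.463 2.139
v -2.935 0.366 1.88
v -2.457 1.101 2.206
v -3.863 0.439 3.074
v -3.385 1.174 3.4
f 2 1 5
f 2 5 3
f 3 5 6
f 3 6 4
f 5 1 7
f 5 7 6
f 6 7 8
f 6 8 4
f 7 1 9
f 7 9 8
f 8 9 10
f 8 10 4
f 9 1 11
f 9 11 10
f 10 11 12
f 10 12 4
f 11 1 13
f 11 13 12
f 12 13 14
f 12 14 4
f 13 1 15
f 13 15 14
f 14 15 16
f 14 16 4
f 15 1 17
f 15 17 16
f 16 17 18
f 16 18 4
f 17 1 19
f 17 19 18
f 18 19 20
f 18 20 4
f 19 1 21
f 19 21 20
f 20 21 22
f 20 22 4
f 21 1 23
f 21 23 22
f 22 23 24
f 22 24 4
f 23 1 25
f 23 25 24
f 24 25 26
f 24 26 4
f 25 1 27
f 25 27 26
f 26 27 28
f 26 28 4
f 27 1 29
f 27 29 28
f 28 29 30
f 28 30 4
f 29 1 2
f 29 2 30
f 30 2 3
f 30 3 4
f 32 34 31
f 35 32 31
f 31 34 33
f 33 35 31
f 32 38 34
f 36 32 35
f 36 38 32
f 34 38 33
f 37 35 33
f 33 38 37
f 37 36 35
f 38 36 37
f 39 50 44
f 39 44 40
f 39 40 46
f 39 46 49
f 39 49 50
f 40 44 48
f 44 50 43
f 50 49 41
f 49 46 45
f 46 40 47
f 42 48 43
f 42 43 41
f 42 41 45
f 42 45 47
f 42 47 48
f 43 48 44
f 41 43 50
f 45 41 49
f 47 45 46
f 48 47 40



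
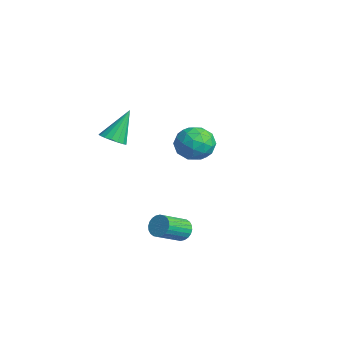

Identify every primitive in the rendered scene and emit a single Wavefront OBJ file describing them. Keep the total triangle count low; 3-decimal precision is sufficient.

v -4.742 2.529 1.715
v -4.079 3.085 1.307
v -3.901 1.275 1.373
v -3.238 1.831 0.965
v -3.363 1.853 1.913
v -3.883 2.628 2.125
v -4.097 1.732 0.555
v -4.617 2.507 0.767
v -3.68 2.593 0.591
v -3.227 2.667 1.43
v -4.753 1.693 1.25
v -4.3 1.767 2.089
v -4.484 2.917 1.541
v -3.496 1.443 1.139
v -3.569 1.456 1.696
v -3.18 1.783 1.457
v -4.37 2.648 2.022
v -3.98 2.975 1.782
v -3.559 2.251 2.138
v -4 1.385 0.898
v -3.61 1.712 0.658
v -4.8 2.577 1.223
v -4.411 2.904 0.984
v -4.421 2.109 0.542
v -3.86 2.955 0.88
v -3.366 2.218 0.679
v -3.87 2.159 0.438
v -4.176 2.615 0.563
v -3.594 2.999 1.374
v -3.099 2.262 1.172
v -3.173 2.274 1.73
v -3.479 2.73 1.854
v -3.359 2.709 0.952
v -4.881 2.098 1.508
v -4.386 1.361 1.306
v -4.501 1.63 0.826
v -4.807 2.086 0.95
v -4.614 2.142 2.001
v -4.12 1.405 1.8
v -3.804 1.745 2.117
v -4.11 2.201 2.242
v -4.621 1.651 1.728
v -3.01 -1.811 2.785
v -2.498 -2.065 3.049
v -3.31 -0.949 4.195
v -2.394 -1.815 2.918
v -2.432 -1.563 2.756
v -2.602 -1.368 2.601
v -2.865 -1.275 2.488
v -3.162 -1.304 2.443
v -3.424 -1.45 2.476
v -3.591 -1.678 2.58
v -3.625 -1.937 2.731
v -3.518 -2.167 2.894
v -3.295 -2.315 3.032
v -3.007 -2.348 3.114
v -2.719 -2.258 3.12
v 1.023 -0.353 -0.656
v 1.463 -0.399 -0.982
v 1.858 -1.514 -0.29
v 1.417 -1.467 0.036
v 1.54 -0.274 -0.825
v 1.935 -1.389 -0.134
v 1.538 -0.162 -0.643
v 1.933 -1.276 0.049
v 1.458 -0.078 -0.462
v 1.853 -1.193 0.23
v 1.311 -0.036 -0.311
v 1.706 -1.151 0.381
v 1.121 -0.043 -0.212
v 1.516 -1.157 0.479
v 0.915 -0.096 -0.181
v 1.31 -1.211 0.51
v 0.726 -0.189 -0.222
v 1.121 -1.303 0.469
v 0.582 -0.306 -0.33
v 0.977 -1.421 0.362
v 0.505 -0.431 -0.486
v 0.9 -1.546 0.205
v 0.507 -0.544 -0.669
v 0.902 -1.658 0.023
v 0.587 -0.627 -0.85
v 0.982 -1.742 -0.158
v 0.734 -0.669 -1.001
v 1.129 -1.784 -0.309
v 0.924 -0.663 -1.099
v 1.319 -1.777 -0.408
v 1.13 -0.609 -1.13
v 1.525 -1.724 -0.439
v 1.319 -0.517 -1.089
v 1.714 -1.631 -0.398
f 1 38 17
f 38 12 41
f 17 41 6
f 38 41 17
f 1 17 13
f 17 6 18
f 13 18 2
f 17 18 13
f 1 13 22
f 13 2 23
f 22 23 8
f 13 23 22
f 1 22 34
f 22 8 37
f 34 37 11
f 22 37 34
f 1 34 38
f 34 11 42
f 38 42 12
f 34 42 38
f 2 18 29
f 18 6 32
f 29 32 10
f 18 32 29
f 6 41 19
f 41 12 40
f 19 40 5
f 41 40 19
f 12 42 39
f 42 11 35
f 39 35 3
f 42 35 39
f 11 37 36
f 37 8 24
f 36 24 7
f 37 24 36
f 8 23 28
f 23 2 25
f 28 25 9
f 23 25 28
f 4 30 16
f 30 10 31
f 16 31 5
f 30 31 16
f 4 16 14
f 16 5 15
f 14 15 3
f 16 15 14
f 4 14 21
f 14 3 20
f 21 20 7
f 14 20 21
f 4 21 26
f 21 7 27
f 26 27 9
f 21 27 26
f 4 26 30
f 26 9 33
f 30 33 10
f 26 33 30
f 5 31 19
f 31 10 32
f 19 32 6
f 31 32 19
f 3 15 39
f 15 5 40
f 39 40 12
f 15 40 39
f 7 20 36
f 20 3 35
f 36 35 11
f 20 35 36
f 9 27 28
f 27 7 24
f 28 24 8
f 27 24 28
f 10 33 29
f 33 9 25
f 29 25 2
f 33 25 29
f 44 43 46
f 44 46 45
f 46 43 47
f 46 47 45
f 47 43 48
f 47 48 45
f 48 43 49
f 48 49 45
f 49 43 50
f 49 50 45
f 50 43 51
f 50 51 45
f 51 43 52
f 51 52 45
f 52 43 53
f 52 53 45
f 53 43 54
f 53 54 45
f 54 43 55
f 54 55 45
f 55 43 56
f 55 56 45
f 56 43 57
f 56 57 45
f 57 43 44
f 57 44 45
f 59 58 62
f 59 62 60
f 60 62 63
f 60 63 61
f 62 58 64
f 62 64 63
f 63 64 65
f 63 65 61
f 64 58 66
f 64 66 65
f 65 66 67
f 65 67 61
f 66 58 68
f 66 68 67
f 67 68 69
f 67 69 61
f 68 58 70
f 68 70 69
f 69 70 71
f 69 71 61
f 70 58 72
f 70 72 71
f 71 72 73
f 71 73 61
f 72 58 74
f 72 74 73
f 73 74 75
f 73 75 61
f 74 58 76
f 74 76 75
f 75 76 77
f 75 77 61
f 76 58 78
f 76 78 77
f 77 78 79
f 77 79 61
f 78 58 80
f 78 80 79
f 79 80 81
f 79 81 61
f 80 58 82
f 80 82 81
f 81 82 83
f 81 83 61
f 82 58 84
f 82 84 83
f 83 84 85
f 83 85 61
f 84 58 86
f 84 86 85
f 85 86 87
f 85 87 61
f 86 58 88
f 86 88 87
f 87 88 89
f 87 89 61
f 88 58 90
f 88 90 89
f 89 90 91
f 89 91 61
f 90 58 59
f 90 59 91
f 91 59 60
f 91 60 61



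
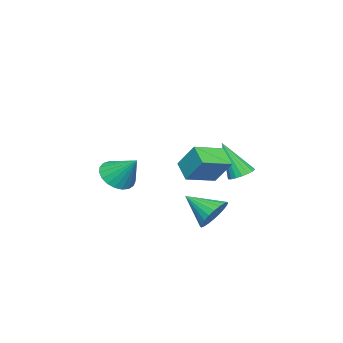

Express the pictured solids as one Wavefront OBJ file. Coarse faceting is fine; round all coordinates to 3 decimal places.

v 2.191 1.797 3.866
v 2.418 2.727 5.111
v 0.861 2.638 3.48
v 1.088 3.568 4.725
v 2.832 2.512 3.215
v 3.059 3.442 4.46
v 1.502 3.353 2.829
v 1.729 4.283 4.074
v 1.683 3.396 0.767
v 2.557 3.168 0.44
v 1.637 1.924 1.673
v 2.642 3.357 0.752
v 2.582 3.552 1.066
v 2.385 3.723 1.335
v 2.081 3.845 1.517
v 1.717 3.898 1.585
v 1.347 3.875 1.528
v 1.029 3.779 1.355
v 0.81 3.625 1.093
v 0.724 3.436 0.782
v 0.785 3.241 0.468
v 0.982 3.069 0.199
v 1.286 2.948 0.017
v 1.65 2.894 -0.051
v 2.02 2.918 0.006
v 2.338 3.014 0.178
v -0.764 -2.839 1.429
v -0.317 -3.551 2.007
v -0.456 -1.621 2.691
v 0.01 -3.401 1.782
v 0.203 -3.154 1.497
v 0.229 -2.853 1.199
v 0.083 -2.549 0.942
v -0.209 -2.295 0.769
v -0.597 -2.135 0.71
v -1.015 -2.097 0.775
v -1.389 -2.187 0.954
v -1.655 -2.39 1.214
v -1.767 -2.67 1.512
v -1.706 -2.98 1.796
v -1.482 -3.265 2.016
v -1.134 -3.476 2.135
v -0.722 -3.577 2.132
v -3.588 2.388 1.428
v -2.923 2.164 1.268
v -3.452 1.412 3.372
v -2.871 2.448 1.407
v -2.961 2.72 1.55
v -3.176 2.926 1.669
v -3.472 3.026 1.74
v -3.791 3 1.749
v -4.07 2.852 1.694
v -4.254 2.612 1.587
v -4.306 2.328 1.448
v -4.215 2.056 1.305
v -4.001 1.849 1.186
v -3.705 1.749 1.116
v -3.386 1.776 1.107
v -3.106 1.924 1.161
f 2 4 1
f 5 2 1
f 1 4 3
f 3 5 1
f 2 8 4
f 6 2 5
f 6 8 2
f 4 8 3
f 7 5 3
f 3 8 7
f 7 6 5
f 8 6 7
f 10 9 12
f 10 12 11
f 12 9 13
f 12 13 11
f 13 9 14
f 13 14 11
f 14 9 15
f 14 15 11
f 15 9 16
f 15 16 11
f 16 9 17
f 16 17 11
f 17 9 18
f 17 18 11
f 18 9 19
f 18 19 11
f 19 9 20
f 19 20 11
f 20 9 21
f 20 21 11
f 21 9 22
f 21 22 11
f 22 9 23
f 22 23 11
f 23 9 24
f 23 24 11
f 24 9 25
f 24 25 11
f 25 9 26
f 25 26 11
f 26 9 10
f 26 10 11
f 28 27 30
f 28 30 29
f 30 27 31
f 30 31 29
f 31 27 32
f 31 32 29
f 32 27 33
f 32 33 29
f 33 27 34
f 33 34 29
f 34 27 35
f 34 35 29
f 35 27 36
f 35 36 29
f 36 27 37
f 36 37 29
f 37 27 38
f 37 38 29
f 38 27 39
f 38 39 29
f 39 27 40
f 39 40 29
f 40 27 41
f 40 41 29
f 41 27 42
f 41 42 29
f 42 27 43
f 42 43 29
f 43 27 28
f 43 28 29
f 45 44 47
f 45 47 46
f 47 44 48
f 47 48 46
f 48 44 49
f 48 49 46
f 49 44 50
f 49 50 46
f 50 44 51
f 50 51 46
f 51 44 52
f 51 52 46
f 52 44 53
f 52 53 46
f 53 44 54
f 53 54 46
f 54 44 55
f 54 55 46
f 55 44 56
f 55 56 46
f 56 44 57
f 56 57 46
f 57 44 58
f 57 58 46
f 58 44 59
f 58 59 46
f 59 44 45
f 59 45 46



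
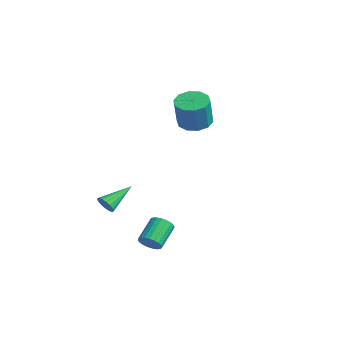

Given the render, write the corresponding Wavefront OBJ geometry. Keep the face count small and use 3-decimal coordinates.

v 3.632 -3.831 -4.196
v 3.999 -4.038 -3.637
v 3.254 -2.896 -2.725
v 2.888 -2.689 -3.284
v 4.173 -3.834 -3.751
v 3.428 -2.692 -2.839
v 4.253 -3.629 -3.942
v 3.508 -2.487 -3.03
v 4.225 -3.459 -4.177
v 3.481 -2.318 -3.265
v 4.096 -3.354 -4.415
v 3.351 -2.212 -3.503
v 3.886 -3.331 -4.615
v 3.141 -2.189 -3.703
v 3.632 -3.394 -4.743
v 2.887 -2.252 -3.831
v 3.378 -3.533 -4.776
v 2.634 -2.391 -3.864
v 3.169 -3.723 -4.709
v 2.424 -2.582 -3.797
v 3.039 -3.932 -4.553
v 2.294 -2.791 -3.642
v 3.012 -4.124 -4.336
v 2.267 -2.982 -3.424
v 3.092 -4.265 -4.094
v 2.348 -3.123 -3.182
v 3.266 -4.33 -3.87
v 2.521 -3.189 -2.958
v 3.503 -4.31 -3.702
v 2.758 -3.168 -2.79
v 3.762 -4.206 -3.62
v 3.018 -3.065 -2.708
v -2.419 -3.503 -4.016
v -1.977 -3.664 -3.554
v -2.741 -1.717 -3.084
v -1.805 -3.518 -3.775
v -1.774 -3.368 -4.051
v -1.891 -3.249 -4.32
v -2.129 -3.188 -4.518
v -2.433 -3.2 -4.602
v -2.734 -3.28 -4.552
v -2.963 -3.412 -4.378
v -3.068 -3.564 -4.122
v -3.023 -3.703 -3.842
v -2.841 -3.796 -3.601
v -2.561 -3.821 -3.456
v -2.25 -3.774 -3.439
v -4.019 3.033 0.637
v -3.033 3.367 0.437
v -2.475 2.86 2.343
v -3.461 2.527 2.543
v -3.374 3.874 0.671
v -2.816 3.368 2.578
v -3.962 4.06 0.893
v -3.404 3.554 2.799
v -4.572 3.854 1.017
v -4.013 3.348 2.923
v -4.97 3.335 0.995
v -4.412 2.828 2.902
v -5.005 2.7 0.837
v -4.447 2.193 2.743
v -4.664 2.192 0.602
v -4.106 1.686 2.509
v -4.076 2.006 0.381
v -3.518 1.5 2.287
v -3.467 2.212 0.257
v -2.908 1.706 2.163
v -3.068 2.732 0.278
v -2.51 2.225 2.185
f 2 1 5
f 2 5 3
f 3 5 6
f 3 6 4
f 5 1 7
f 5 7 6
f 6 7 8
f 6 8 4
f 7 1 9
f 7 9 8
f 8 9 10
f 8 10 4
f 9 1 11
f 9 11 10
f 10 11 12
f 10 12 4
f 11 1 13
f 11 13 12
f 12 13 14
f 12 14 4
f 13 1 15
f 13 15 14
f 14 15 16
f 14 16 4
f 15 1 17
f 15 17 16
f 16 17 18
f 16 18 4
f 17 1 19
f 17 19 18
f 18 19 20
f 18 20 4
f 19 1 21
f 19 21 20
f 20 21 22
f 20 22 4
f 21 1 23
f 21 23 22
f 22 23 24
f 22 24 4
f 23 1 25
f 23 25 24
f 24 25 26
f 24 26 4
f 25 1 27
f 25 27 26
f 26 27 28
f 26 28 4
f 27 1 29
f 27 29 28
f 28 29 30
f 28 30 4
f 29 1 31
f 29 31 30
f 30 31 32
f 30 32 4
f 31 1 2
f 31 2 32
f 32 2 3
f 32 3 4
f 34 33 36
f 34 36 35
f 36 33 37
f 36 37 35
f 37 33 38
f 37 38 35
f 38 33 39
f 38 39 35
f 39 33 40
f 39 40 35
f 40 33 41
f 40 41 35
f 41 33 42
f 41 42 35
f 42 33 43
f 42 43 35
f 43 33 44
f 43 44 35
f 44 33 45
f 44 45 35
f 45 33 46
f 45 46 35
f 46 33 47
f 46 47 35
f 47 33 34
f 47 34 35
f 49 48 52
f 49 52 50
f 50 52 53
f 50 53 51
f 52 48 54
f 52 54 53
f 53 54 55
f 53 55 51
f 54 48 56
f 54 56 55
f 55 56 57
f 55 57 51
f 56 48 58
f 56 58 57
f 57 58 59
f 57 59 51
f 58 48 60
f 58 60 59
f 59 60 61
f 59 61 51
f 60 48 62
f 60 62 61
f 61 62 63
f 61 63 51
f 62 48 64
f 62 64 63
f 63 64 65
f 63 65 51
f 64 48 66
f 64 66 65
f 65 66 67
f 65 67 51
f 66 48 68
f 66 68 67
f 67 68 69
f 67 69 51
f 68 48 49
f 68 49 69
f 69 49 50
f 69 50 51



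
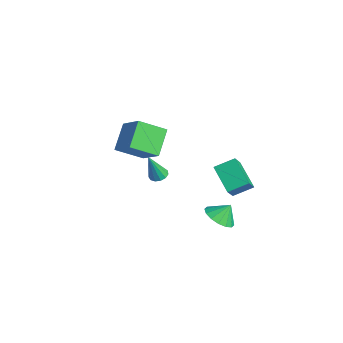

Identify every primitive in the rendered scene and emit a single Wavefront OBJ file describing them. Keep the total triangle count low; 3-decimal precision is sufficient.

v 0.177 1.144 -0.671
v 0.824 0.527 0.34
v 0.415 2.279 -0.131
v 1.063 1.662 0.88
v 1.737 1.258 -1.6
v 2.385 0.641 -0.589
v 1.976 2.393 -1.06
v 2.623 1.776 -0.049
v 0.578 1.02 -4.216
v 1.427 1.377 -4.551
v 0.662 1.66 -3.324
v 1.072 1.686 -4.739
v 0.584 1.817 -4.787
v 0.095 1.734 -4.682
v -0.265 1.46 -4.452
v -0.399 1.069 -4.159
v -0.271 0.664 -3.881
v 0.084 0.355 -3.692
v 0.572 0.224 -3.644
v 1.061 0.307 -3.749
v 1.421 0.58 -3.979
v 1.555 0.972 -4.273
v -1.004 -4.385 1.953
v -2.05 -3.465 3.045
v -0.608 -2.921 1.099
v -1.654 -2.001 2.191
v 0.474 -4.099 3.129
v -0.572 -3.179 4.221
v 0.87 -2.635 2.275
v -0.176 -1.715 3.367
v -3.422 -0.893 -2.999
v -3.083 -0.447 -2.851
v -3.358 -1.527 -1.241
v -3.391 -0.348 -2.804
v -3.709 -0.423 -2.819
v -3.936 -0.647 -2.892
v -3.999 -0.949 -2.998
v -3.88 -1.234 -3.105
v -3.615 -1.41 -3.178
v -3.288 -1.423 -3.195
v -3.005 -1.267 -3.149
v -2.853 -0.993 -3.056
v -2.883 -0.687 -2.945
f 2 4 1
f 5 2 1
f 1 4 3
f 3 5 1
f 2 8 4
f 6 2 5
f 6 8 2
f 4 8 3
f 7 5 3
f 3 8 7
f 7 6 5
f 8 6 7
f 10 9 12
f 10 12 11
f 12 9 13
f 12 13 11
f 13 9 14
f 13 14 11
f 14 9 15
f 14 15 11
f 15 9 16
f 15 16 11
f 16 9 17
f 16 17 11
f 17 9 18
f 17 18 11
f 18 9 19
f 18 19 11
f 19 9 20
f 19 20 11
f 20 9 21
f 20 21 11
f 21 9 22
f 21 22 11
f 22 9 10
f 22 10 11
f 24 26 23
f 27 24 23
f 23 26 25
f 25 27 23
f 24 30 26
f 28 24 27
f 28 30 24
f 26 30 25
f 29 27 25
f 25 30 29
f 29 28 27
f 30 28 29
f 32 31 34
f 32 34 33
f 34 31 35
f 34 35 33
f 35 31 36
f 35 36 33
f 36 31 37
f 36 37 33
f 37 31 38
f 37 38 33
f 38 31 39
f 38 39 33
f 39 31 40
f 39 40 33
f 40 31 41
f 40 41 33
f 41 31 42
f 41 42 33
f 42 31 43
f 42 43 33
f 43 31 32
f 43 32 33



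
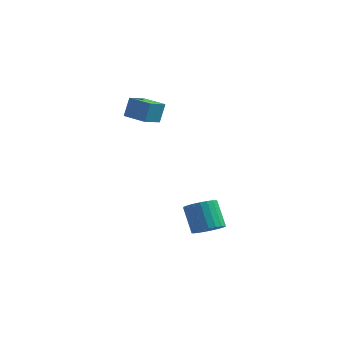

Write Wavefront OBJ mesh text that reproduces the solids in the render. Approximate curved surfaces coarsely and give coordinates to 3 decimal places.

v 2.788 1.928 -3.476
v 3.563 2.181 -3.146
v 2.788 2.745 -1.754
v 2.012 2.492 -2.084
v 3.456 2.481 -3.327
v 2.681 3.044 -1.935
v 3.234 2.685 -3.534
v 2.458 3.248 -2.142
v 2.934 2.758 -3.73
v 2.159 3.321 -2.338
v 2.609 2.688 -3.883
v 1.834 3.251 -2.491
v 2.315 2.486 -3.965
v 1.539 3.05 -2.573
v 2.102 2.188 -3.963
v 1.327 2.752 -2.571
v 2.008 1.845 -3.876
v 1.233 2.409 -2.484
v 2.049 1.517 -3.721
v 1.274 2.08 -2.329
v 2.218 1.259 -3.523
v 1.443 1.823 -2.131
v 2.485 1.118 -3.316
v 1.71 1.681 -1.924
v 2.804 1.116 -3.138
v 2.029 1.679 -1.746
v 3.121 1.255 -3.018
v 2.346 1.818 -1.626
v 3.38 1.51 -2.977
v 2.605 2.074 -1.585
v 3.536 1.838 -3.022
v 2.761 2.401 -1.63
v -2.275 2.411 3.264
v -2.148 2.773 4.411
v -2.037 3.535 2.883
v -1.909 3.897 4.031
v -0.911 2.103 3.209
v -0.783 2.465 4.357
v -0.672 3.227 2.829
v -0.545 3.589 3.976
f 2 1 5
f 2 5 3
f 3 5 6
f 3 6 4
f 5 1 7
f 5 7 6
f 6 7 8
f 6 8 4
f 7 1 9
f 7 9 8
f 8 9 10
f 8 10 4
f 9 1 11
f 9 11 10
f 10 11 12
f 10 12 4
f 11 1 13
f 11 13 12
f 12 13 14
f 12 14 4
f 13 1 15
f 13 15 14
f 14 15 16
f 14 16 4
f 15 1 17
f 15 17 16
f 16 17 18
f 16 18 4
f 17 1 19
f 17 19 18
f 18 19 20
f 18 20 4
f 19 1 21
f 19 21 20
f 20 21 22
f 20 22 4
f 21 1 23
f 21 23 22
f 22 23 24
f 22 24 4
f 23 1 25
f 23 25 24
f 24 25 26
f 24 26 4
f 25 1 27
f 25 27 26
f 26 27 28
f 26 28 4
f 27 1 29
f 27 29 28
f 28 29 30
f 28 30 4
f 29 1 31
f 29 31 30
f 30 31 32
f 30 32 4
f 31 1 2
f 31 2 32
f 32 2 3
f 32 3 4
f 34 36 33
f 37 34 33
f 33 36 35
f 35 37 33
f 34 40 36
f 38 34 37
f 38 40 34
f 36 40 35
f 39 37 35
f 35 40 39
f 39 38 37
f 40 38 39



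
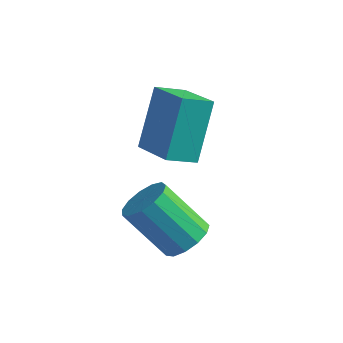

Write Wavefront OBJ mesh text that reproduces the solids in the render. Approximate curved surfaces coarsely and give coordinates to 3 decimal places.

v 3.581 -2.395 -1.234
v 4.138 -2.741 -0.85
v 2.976 -3.072 0.537
v 2.419 -2.725 0.154
v 4.154 -2.328 -0.739
v 2.992 -2.659 0.649
v 3.988 -1.936 -0.784
v 2.826 -2.267 0.604
v 3.692 -1.69 -0.973
v 2.531 -2.021 0.415
v 3.362 -1.667 -1.244
v 2.2 -1.998 0.144
v 3.101 -1.875 -1.512
v 1.939 -2.206 -0.124
v 2.992 -2.248 -1.692
v 1.83 -2.579 -0.304
v 3.071 -2.668 -1.726
v 1.909 -2.999 -0.338
v 3.311 -3.001 -1.604
v 2.149 -3.332 -0.217
v 3.637 -3.141 -1.365
v 2.475 -3.472 0.023
v 3.945 -3.044 -1.084
v 2.783 -3.375 0.304
v 2.284 -1.44 0.828
v 2.134 -0.39 2.628
v 0.913 -0.75 0.311
v 0.763 0.301 2.111
v 2.817 -0.681 0.429
v 2.667 0.37 2.229
v 1.446 0.01 -0.088
v 1.296 1.06 1.712
f 2 1 5
f 2 5 3
f 3 5 6
f 3 6 4
f 5 1 7
f 5 7 6
f 6 7 8
f 6 8 4
f 7 1 9
f 7 9 8
f 8 9 10
f 8 10 4
f 9 1 11
f 9 11 10
f 10 11 12
f 10 12 4
f 11 1 13
f 11 13 12
f 12 13 14
f 12 14 4
f 13 1 15
f 13 15 14
f 14 15 16
f 14 16 4
f 15 1 17
f 15 17 16
f 16 17 18
f 16 18 4
f 17 1 19
f 17 19 18
f 18 19 20
f 18 20 4
f 19 1 21
f 19 21 20
f 20 21 22
f 20 22 4
f 21 1 23
f 21 23 22
f 22 23 24
f 22 24 4
f 23 1 2
f 23 2 24
f 24 2 3
f 24 3 4
f 26 28 25
f 29 26 25
f 25 28 27
f 27 29 25
f 26 32 28
f 30 26 29
f 30 32 26
f 28 32 27
f 31 29 27
f 27 32 31
f 31 30 29
f 32 30 31



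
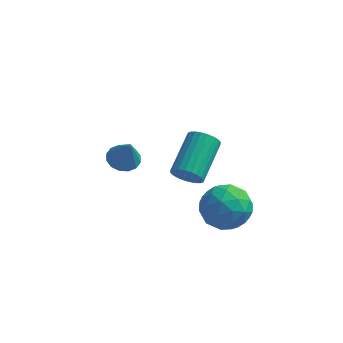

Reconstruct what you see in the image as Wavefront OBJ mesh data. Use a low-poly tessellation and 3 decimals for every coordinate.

v 0.508 -0.368 1.245
v 1.031 -0.648 1.688
v 1.214 1.228 2.658
v 0.692 1.508 2.215
v 1.19 -0.55 1.468
v 1.373 1.326 2.438
v 1.246 -0.424 1.214
v 1.429 1.452 2.184
v 1.189 -0.29 0.965
v 1.372 1.586 1.935
v 1.029 -0.168 0.759
v 1.212 1.709 1.728
v 0.789 -0.076 0.626
v 0.972 1.801 1.596
v 0.507 -0.028 0.588
v 0.69 1.848 1.557
v 0.225 -0.033 0.65
v 0.408 1.844 1.619
v -0.014 -0.088 0.802
v 0.169 1.788 1.772
v -0.173 -0.186 1.022
v 0.01 1.69 1.992
v -0.229 -0.312 1.276
v -0.046 1.564 2.246
v -0.172 -0.446 1.525
v 0.011 1.43 2.495
v -0.012 -0.569 1.732
v 0.171 1.308 2.701
v 0.228 -0.661 1.864
v 0.411 1.216 2.834
v 0.51 -0.708 1.903
v 0.693 1.168 2.872
v 0.792 -0.704 1.841
v 0.975 1.173 2.81
v -3.282 2.696 -1.037
v -2.616 2.43 -1.345
v -2.798 2.244 0.397
v -2.541 2.815 -1.249
v -2.664 3.168 -1.097
v -2.952 3.395 -0.928
v -3.329 3.434 -0.789
v -3.693 3.276 -0.716
v -3.947 2.962 -0.729
v -4.023 2.577 -0.825
v -3.9 2.224 -0.978
v -3.611 1.998 -1.147
v -3.234 1.958 -1.286
v -2.87 2.117 -1.359
v 1.393 1.588 -0.778
v 2.415 1.043 -0.394
v 1.365 0.417 -2.366
v 2.387 -0.128 -1.982
v 1.342 -0.293 -1.374
v 1.36 0.431 -0.393
v 2.42 1.029 -2.367
v 2.438 1.753 -1.386
v 3.05 0.698 -1.377
v 2.383 -0.119 -0.763
v 1.397 1.579 -1.997
v 0.73 0.762 -1.383
v 1.906 1.418 -0.446
v 1.874 0.042 -2.314
v 1.26 -0.055 -1.956
v 1.86 -0.375 -1.731
v 1.286 1.059 -0.446
v 1.887 0.738 -0.22
v 1.256 -0.047 -0.796
v 1.893 0.722 -2.54
v 2.494 0.401 -2.314
v 1.92 1.835 -1.029
v 2.52 1.515 -0.804
v 2.524 1.507 -1.964
v 2.88 0.895 -0.798
v 2.864 0.207 -1.732
v 2.883 0.887 -1.958
v 2.893 1.312 -1.381
v 2.488 0.415 -0.438
v 2.472 -0.273 -1.371
v 1.858 -0.37 -1.014
v 1.868 0.055 -0.437
v 2.862 0.212 -1.015
v 1.308 1.733 -1.389
v 1.292 1.045 -2.322
v 1.912 1.405 -2.323
v 1.922 1.83 -1.746
v 0.916 1.253 -1.028
v 0.9 0.565 -1.962
v 0.887 0.148 -1.379
v 0.897 0.573 -0.802
v 0.918 1.248 -1.745
f 2 1 5
f 2 5 3
f 3 5 6
f 3 6 4
f 5 1 7
f 5 7 6
f 6 7 8
f 6 8 4
f 7 1 9
f 7 9 8
f 8 9 10
f 8 10 4
f 9 1 11
f 9 11 10
f 10 11 12
f 10 12 4
f 11 1 13
f 11 13 12
f 12 13 14
f 12 14 4
f 13 1 15
f 13 15 14
f 14 15 16
f 14 16 4
f 15 1 17
f 15 17 16
f 16 17 18
f 16 18 4
f 17 1 19
f 17 19 18
f 18 19 20
f 18 20 4
f 19 1 21
f 19 21 20
f 20 21 22
f 20 22 4
f 21 1 23
f 21 23 22
f 22 23 24
f 22 24 4
f 23 1 25
f 23 25 24
f 24 25 26
f 24 26 4
f 25 1 27
f 25 27 26
f 26 27 28
f 26 28 4
f 27 1 29
f 27 29 28
f 28 29 30
f 28 30 4
f 29 1 31
f 29 31 30
f 30 31 32
f 30 32 4
f 31 1 33
f 31 33 32
f 32 33 34
f 32 34 4
f 33 1 2
f 33 2 34
f 34 2 3
f 34 3 4
f 36 35 38
f 36 38 37
f 38 35 39
f 38 39 37
f 39 35 40
f 39 40 37
f 40 35 41
f 40 41 37
f 41 35 42
f 41 42 37
f 42 35 43
f 42 43 37
f 43 35 44
f 43 44 37
f 44 35 45
f 44 45 37
f 45 35 46
f 45 46 37
f 46 35 47
f 46 47 37
f 47 35 48
f 47 48 37
f 48 35 36
f 48 36 37
f 49 86 65
f 86 60 89
f 65 89 54
f 86 89 65
f 49 65 61
f 65 54 66
f 61 66 50
f 65 66 61
f 49 61 70
f 61 50 71
f 70 71 56
f 61 71 70
f 49 70 82
f 70 56 85
f 82 85 59
f 70 85 82
f 49 82 86
f 82 59 90
f 86 90 60
f 82 90 86
f 50 66 77
f 66 54 80
f 77 80 58
f 66 80 77
f 54 89 67
f 89 60 88
f 67 88 53
f 89 88 67
f 60 90 87
f 90 59 83
f 87 83 51
f 90 83 87
f 59 85 84
f 85 56 72
f 84 72 55
f 85 72 84
f 56 71 76
f 71 50 73
f 76 73 57
f 71 73 76
f 52 78 64
f 78 58 79
f 64 79 53
f 78 79 64
f 52 64 62
f 64 53 63
f 62 63 51
f 64 63 62
f 52 62 69
f 62 51 68
f 69 68 55
f 62 68 69
f 52 69 74
f 69 55 75
f 74 75 57
f 69 75 74
f 52 74 78
f 74 57 81
f 78 81 58
f 74 81 78
f 53 79 67
f 79 58 80
f 67 80 54
f 79 80 67
f 51 63 87
f 63 53 88
f 87 88 60
f 63 88 87
f 55 68 84
f 68 51 83
f 84 83 59
f 68 83 84
f 57 75 76
f 75 55 72
f 76 72 56
f 75 72 76
f 58 81 77
f 81 57 73
f 77 73 50
f 81 73 77

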